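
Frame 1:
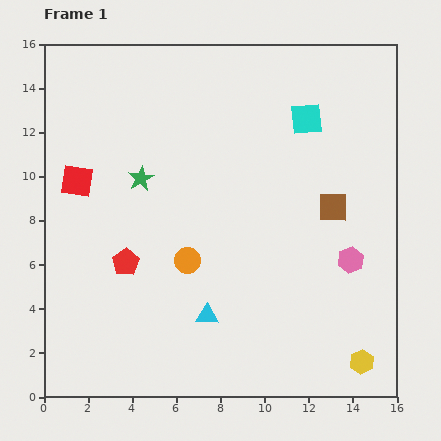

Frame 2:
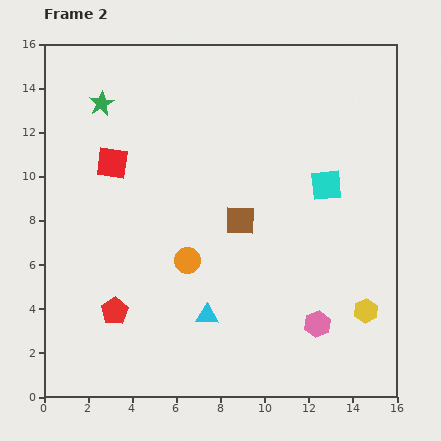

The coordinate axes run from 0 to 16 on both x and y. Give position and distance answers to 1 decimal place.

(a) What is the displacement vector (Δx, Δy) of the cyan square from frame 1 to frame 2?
(0.9, -3.0)

The cyan square was at (11.9, 12.6) in frame 1 and (12.8, 9.6) in frame 2.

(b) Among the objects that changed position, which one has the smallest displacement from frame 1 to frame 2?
the red square

(moved 1.8)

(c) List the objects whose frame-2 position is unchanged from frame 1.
the cyan triangle, the orange circle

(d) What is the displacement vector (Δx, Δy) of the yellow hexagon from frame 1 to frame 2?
(0.2, 2.3)

The yellow hexagon was at (14.4, 1.6) in frame 1 and (14.6, 3.9) in frame 2.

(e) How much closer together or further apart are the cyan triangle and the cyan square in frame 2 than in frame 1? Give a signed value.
-2.0

Distance in frame 1: 10.0. Distance in frame 2: 8.0.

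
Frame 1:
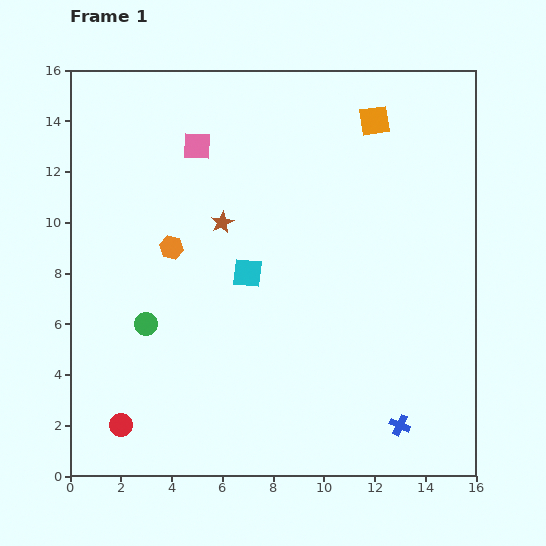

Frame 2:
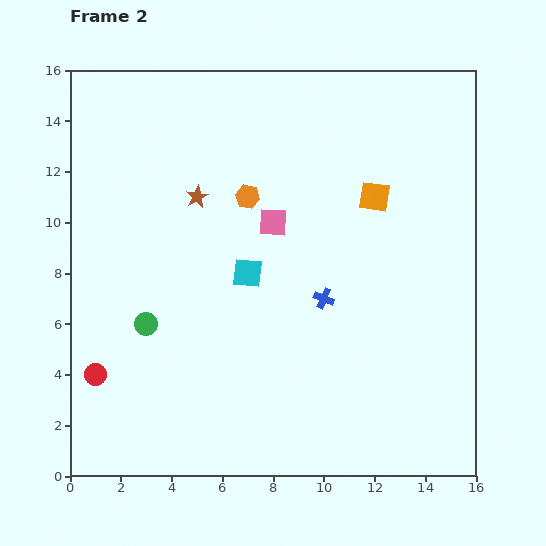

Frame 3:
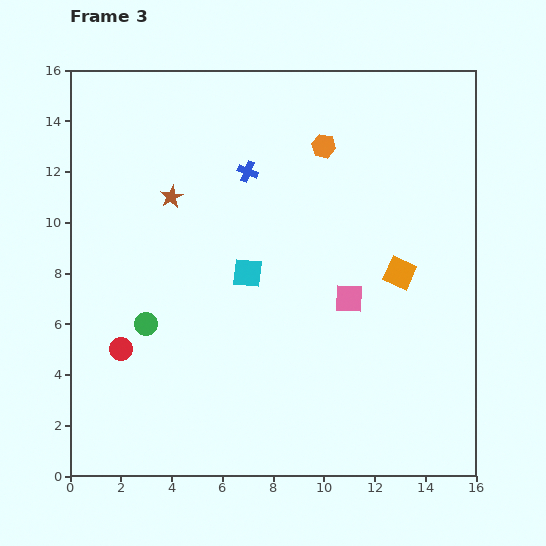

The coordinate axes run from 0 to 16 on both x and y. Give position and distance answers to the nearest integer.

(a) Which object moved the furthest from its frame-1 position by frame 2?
the blue cross

(moved 6; next 4)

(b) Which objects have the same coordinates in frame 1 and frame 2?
the green circle, the cyan square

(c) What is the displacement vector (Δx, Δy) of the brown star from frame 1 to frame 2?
(-1, 1)

The brown star was at (6, 10) in frame 1 and (5, 11) in frame 2.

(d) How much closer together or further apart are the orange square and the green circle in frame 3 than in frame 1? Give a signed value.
-2

Distance in frame 1: 12. Distance in frame 3: 10.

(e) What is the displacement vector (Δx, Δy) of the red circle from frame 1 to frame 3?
(0, 3)

The red circle was at (2, 2) in frame 1 and (2, 5) in frame 3.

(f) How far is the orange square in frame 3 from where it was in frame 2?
3

The orange square moved from (12, 11) to (13, 8), a distance of √(1² + 3²) ≈ 3.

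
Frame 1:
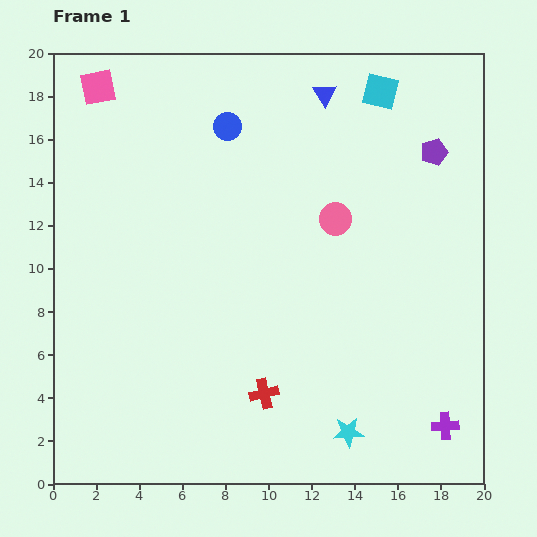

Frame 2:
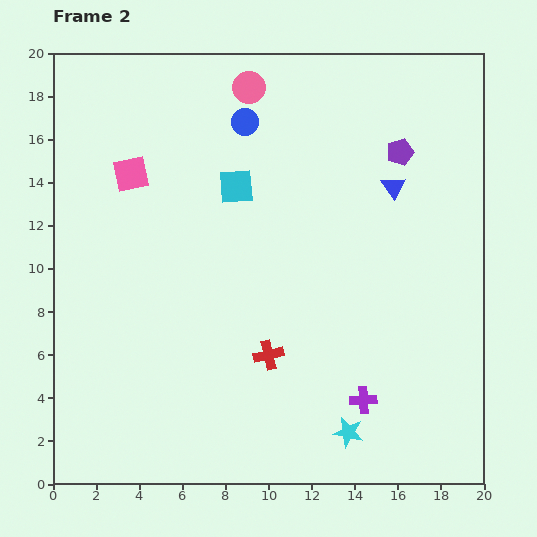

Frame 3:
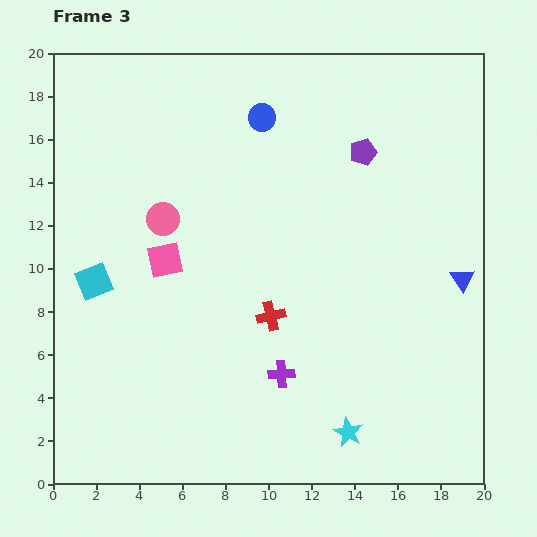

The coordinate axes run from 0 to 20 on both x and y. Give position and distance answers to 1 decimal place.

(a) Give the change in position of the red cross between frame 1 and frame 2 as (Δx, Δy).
(0.2, 1.8)

The red cross was at (9.8, 4.2) in frame 1 and (10.0, 6.0) in frame 2.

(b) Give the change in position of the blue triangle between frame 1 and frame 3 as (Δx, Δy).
(6.4, -8.6)

The blue triangle was at (12.6, 18.1) in frame 1 and (19.0, 9.5) in frame 3.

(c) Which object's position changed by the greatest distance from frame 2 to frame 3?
the cyan square

(moved 7.9; next 7.3)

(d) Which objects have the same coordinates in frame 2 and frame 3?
the cyan star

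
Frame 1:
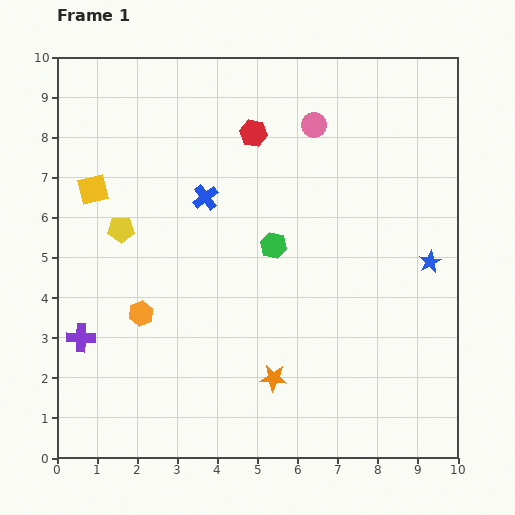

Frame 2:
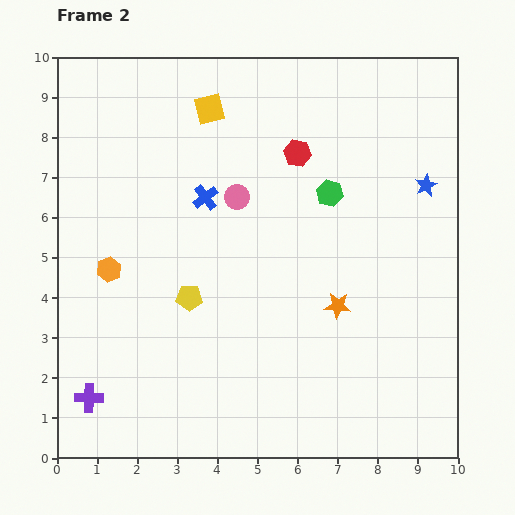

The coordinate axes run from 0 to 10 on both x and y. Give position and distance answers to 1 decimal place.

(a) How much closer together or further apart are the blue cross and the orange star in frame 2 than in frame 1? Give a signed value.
-0.5

Distance in frame 1: 4.8. Distance in frame 2: 4.3.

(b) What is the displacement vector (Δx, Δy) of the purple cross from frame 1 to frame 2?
(0.2, -1.5)

The purple cross was at (0.6, 3.0) in frame 1 and (0.8, 1.5) in frame 2.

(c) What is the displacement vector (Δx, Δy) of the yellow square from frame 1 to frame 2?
(2.9, 2.0)

The yellow square was at (0.9, 6.7) in frame 1 and (3.8, 8.7) in frame 2.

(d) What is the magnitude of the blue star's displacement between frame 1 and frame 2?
1.9

The blue star moved from (9.3, 4.9) to (9.2, 6.8), a distance of √(0.1² + 1.9²) ≈ 1.9.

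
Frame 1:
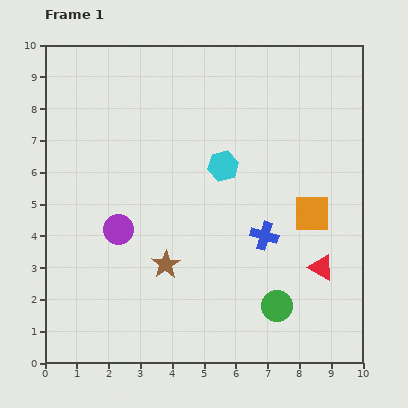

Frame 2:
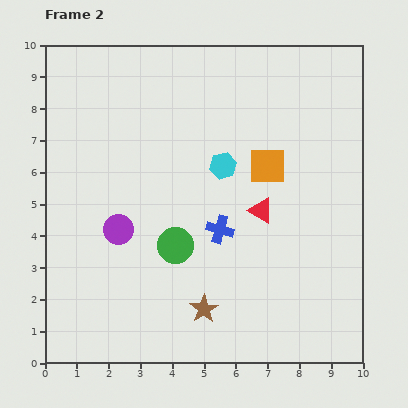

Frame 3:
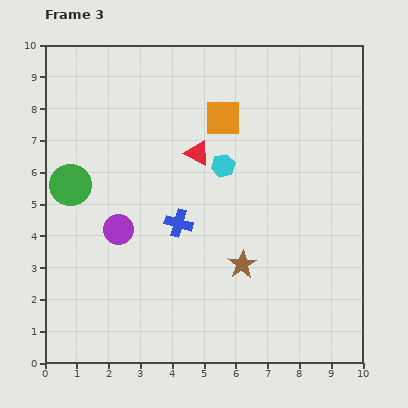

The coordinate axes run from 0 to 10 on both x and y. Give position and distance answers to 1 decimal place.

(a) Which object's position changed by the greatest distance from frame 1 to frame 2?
the green circle

(moved 3.7; next 2.6)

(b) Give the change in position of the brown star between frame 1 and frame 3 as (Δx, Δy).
(2.4, 0.0)

The brown star was at (3.8, 3.1) in frame 1 and (6.2, 3.1) in frame 3.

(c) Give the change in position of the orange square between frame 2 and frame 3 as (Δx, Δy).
(-1.4, 1.5)

The orange square was at (7.0, 6.2) in frame 2 and (5.6, 7.7) in frame 3.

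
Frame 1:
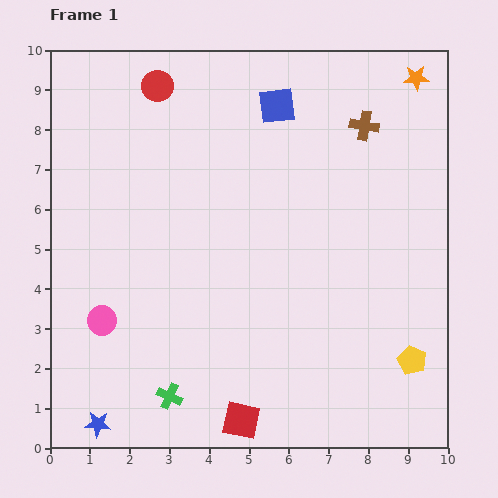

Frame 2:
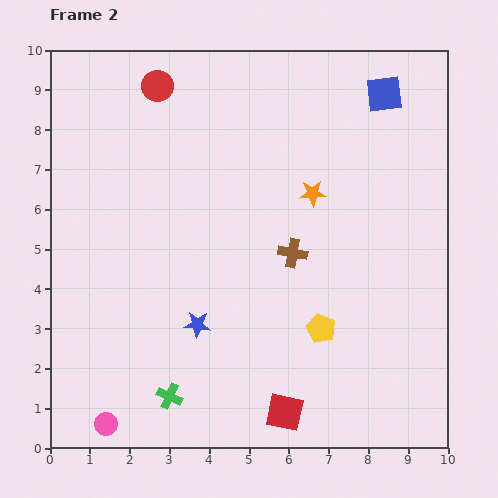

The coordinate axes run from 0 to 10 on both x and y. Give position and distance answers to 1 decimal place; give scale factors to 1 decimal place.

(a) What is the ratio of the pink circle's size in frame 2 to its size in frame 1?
0.8×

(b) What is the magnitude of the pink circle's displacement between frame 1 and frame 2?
2.6

The pink circle moved from (1.3, 3.2) to (1.4, 0.6), a distance of √(0.1² + 2.6²) ≈ 2.6.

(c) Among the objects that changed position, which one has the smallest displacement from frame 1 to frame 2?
the red square

(moved 1.1)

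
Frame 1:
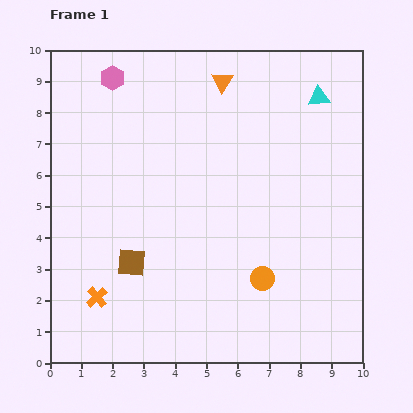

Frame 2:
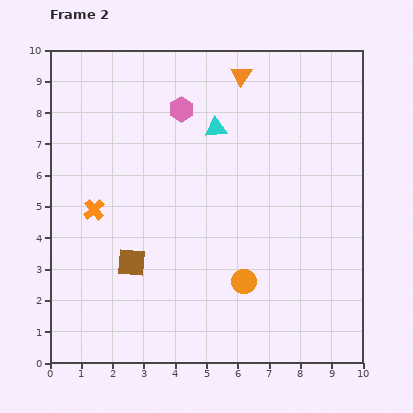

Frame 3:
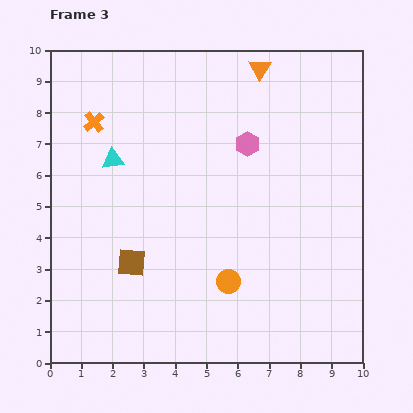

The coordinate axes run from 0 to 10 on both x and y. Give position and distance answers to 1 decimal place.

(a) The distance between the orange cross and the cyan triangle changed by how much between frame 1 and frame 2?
-4.9

Distance in frame 1: 9.6. Distance in frame 2: 4.7.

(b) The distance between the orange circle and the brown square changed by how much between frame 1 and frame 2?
-0.6

Distance in frame 1: 4.2. Distance in frame 2: 3.6.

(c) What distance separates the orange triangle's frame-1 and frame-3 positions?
1.3

The orange triangle moved from (5.5, 9.0) to (6.7, 9.4), a distance of √(1.2² + 0.4²) ≈ 1.3.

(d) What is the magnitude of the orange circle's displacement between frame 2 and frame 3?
0.5

The orange circle moved from (6.2, 2.6) to (5.7, 2.6), a distance of √(0.5² + 0.0²) ≈ 0.5.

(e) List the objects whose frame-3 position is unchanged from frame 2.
the brown square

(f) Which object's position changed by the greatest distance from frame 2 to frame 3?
the cyan triangle

(moved 3.4; next 2.8)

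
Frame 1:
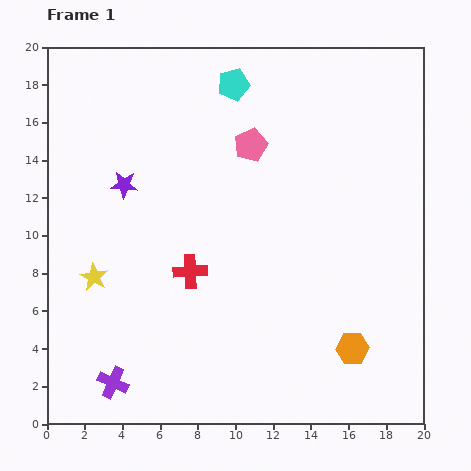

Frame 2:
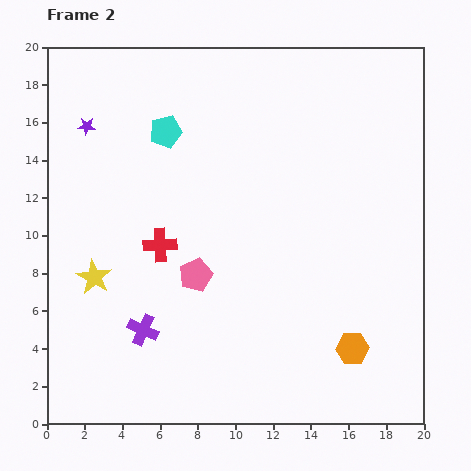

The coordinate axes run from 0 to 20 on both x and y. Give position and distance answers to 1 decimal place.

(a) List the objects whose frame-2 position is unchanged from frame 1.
the orange hexagon, the yellow star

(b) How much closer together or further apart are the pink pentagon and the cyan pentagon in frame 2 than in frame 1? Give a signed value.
+4.5

Distance in frame 1: 3.3. Distance in frame 2: 7.8.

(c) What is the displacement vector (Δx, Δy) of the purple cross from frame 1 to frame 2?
(1.6, 2.8)

The purple cross was at (3.5, 2.2) in frame 1 and (5.1, 5.0) in frame 2.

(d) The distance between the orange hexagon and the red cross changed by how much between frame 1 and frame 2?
+2.1

Distance in frame 1: 9.5. Distance in frame 2: 11.6.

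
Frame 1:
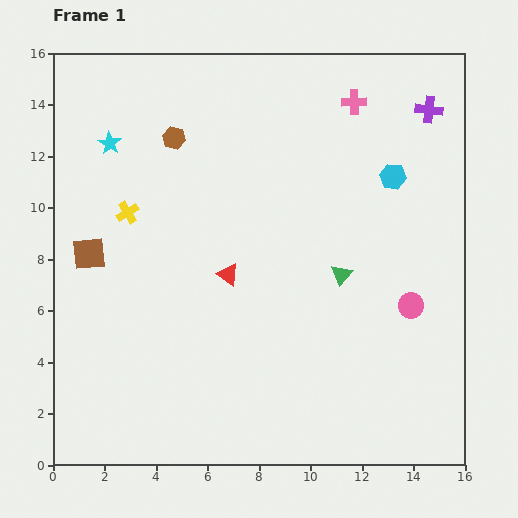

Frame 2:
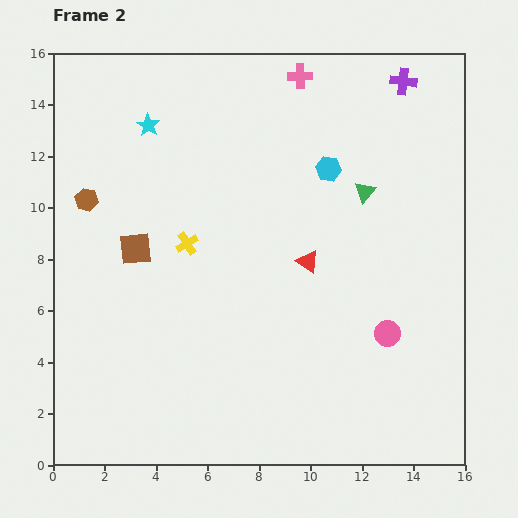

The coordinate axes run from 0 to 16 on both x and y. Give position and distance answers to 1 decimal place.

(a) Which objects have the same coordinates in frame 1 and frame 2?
none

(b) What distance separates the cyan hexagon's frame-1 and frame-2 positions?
2.5

The cyan hexagon moved from (13.2, 11.2) to (10.7, 11.5), a distance of √(2.5² + 0.3²) ≈ 2.5.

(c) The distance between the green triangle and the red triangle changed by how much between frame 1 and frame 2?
-0.9

Distance in frame 1: 4.4. Distance in frame 2: 3.5.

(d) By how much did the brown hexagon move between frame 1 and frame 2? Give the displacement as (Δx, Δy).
(-3.4, -2.4)

The brown hexagon was at (4.7, 12.7) in frame 1 and (1.3, 10.3) in frame 2.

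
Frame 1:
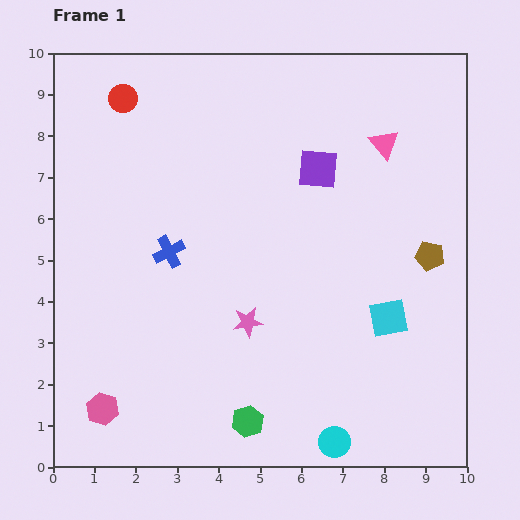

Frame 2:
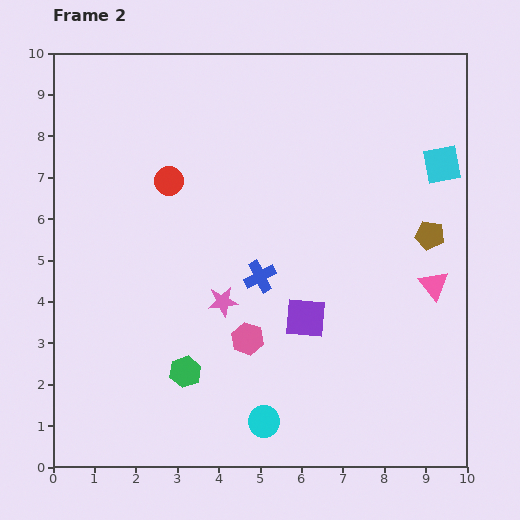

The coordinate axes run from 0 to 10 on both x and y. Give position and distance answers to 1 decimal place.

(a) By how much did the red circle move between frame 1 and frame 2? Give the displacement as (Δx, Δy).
(1.1, -2.0)

The red circle was at (1.7, 8.9) in frame 1 and (2.8, 6.9) in frame 2.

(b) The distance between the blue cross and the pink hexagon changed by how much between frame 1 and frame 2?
-2.6

Distance in frame 1: 4.1. Distance in frame 2: 1.5.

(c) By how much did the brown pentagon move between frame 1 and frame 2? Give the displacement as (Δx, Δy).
(0.0, 0.5)

The brown pentagon was at (9.1, 5.1) in frame 1 and (9.1, 5.6) in frame 2.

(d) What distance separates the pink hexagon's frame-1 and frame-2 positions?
3.9

The pink hexagon moved from (1.2, 1.4) to (4.7, 3.1), a distance of √(3.5² + 1.7²) ≈ 3.9.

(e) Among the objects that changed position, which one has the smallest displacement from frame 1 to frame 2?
the brown pentagon

(moved 0.5)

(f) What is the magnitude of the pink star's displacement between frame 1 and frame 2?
0.8

The pink star moved from (4.7, 3.5) to (4.1, 4.0), a distance of √(0.6² + 0.5²) ≈ 0.8.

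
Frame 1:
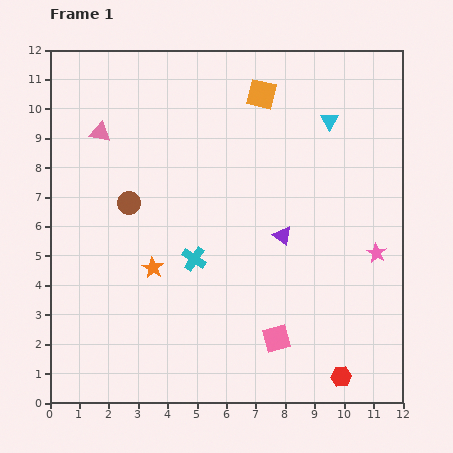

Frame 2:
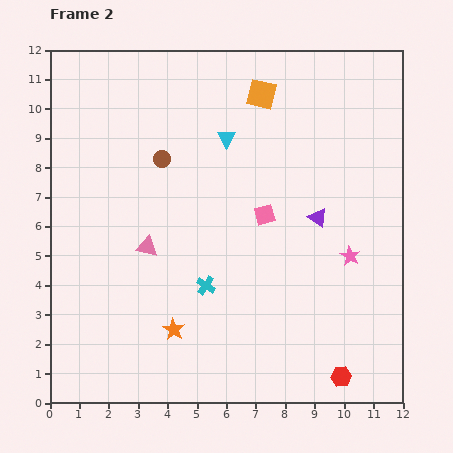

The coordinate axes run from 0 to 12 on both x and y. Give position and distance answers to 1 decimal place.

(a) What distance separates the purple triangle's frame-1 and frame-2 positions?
1.3

The purple triangle moved from (7.9, 5.7) to (9.1, 6.3), a distance of √(1.2² + 0.6²) ≈ 1.3.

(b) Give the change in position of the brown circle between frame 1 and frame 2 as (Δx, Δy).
(1.1, 1.5)

The brown circle was at (2.7, 6.8) in frame 1 and (3.8, 8.3) in frame 2.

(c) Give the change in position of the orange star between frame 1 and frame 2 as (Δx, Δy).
(0.7, -2.1)

The orange star was at (3.5, 4.6) in frame 1 and (4.2, 2.5) in frame 2.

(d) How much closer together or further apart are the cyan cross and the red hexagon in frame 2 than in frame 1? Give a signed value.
-0.9

Distance in frame 1: 6.4. Distance in frame 2: 5.5.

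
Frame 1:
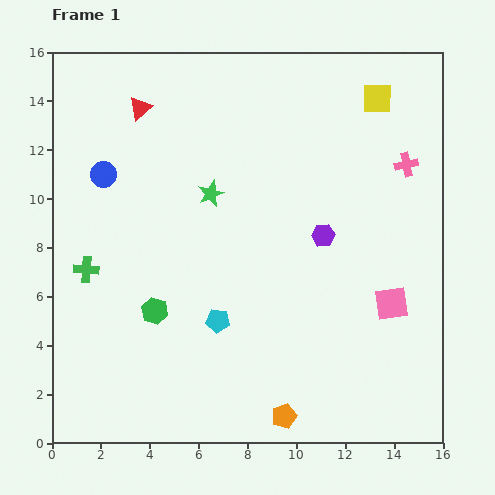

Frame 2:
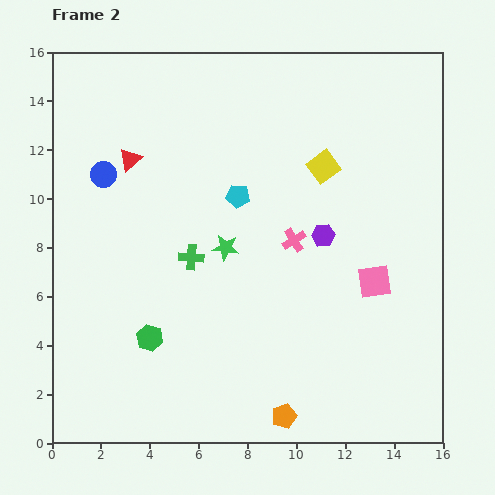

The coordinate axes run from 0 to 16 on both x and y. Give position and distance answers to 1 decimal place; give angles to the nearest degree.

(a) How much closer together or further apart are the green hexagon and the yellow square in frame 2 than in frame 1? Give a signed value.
-2.6

Distance in frame 1: 12.6. Distance in frame 2: 10.0.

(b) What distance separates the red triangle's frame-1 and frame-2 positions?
2.1

The red triangle moved from (3.6, 13.7) to (3.2, 11.6), a distance of √(0.4² + 2.1²) ≈ 2.1.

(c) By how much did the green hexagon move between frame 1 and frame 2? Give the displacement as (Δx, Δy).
(-0.2, -1.1)

The green hexagon was at (4.2, 5.4) in frame 1 and (4.0, 4.3) in frame 2.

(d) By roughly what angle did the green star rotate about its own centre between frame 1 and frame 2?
30° clockwise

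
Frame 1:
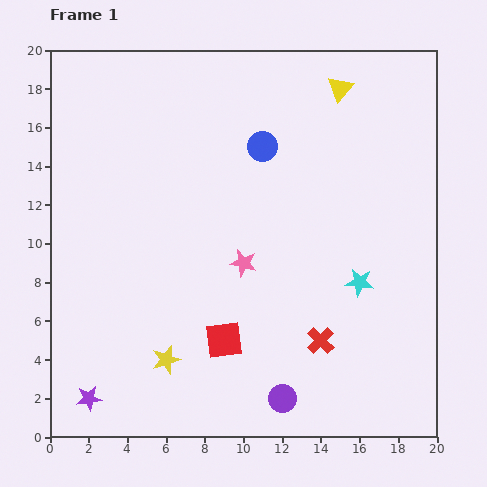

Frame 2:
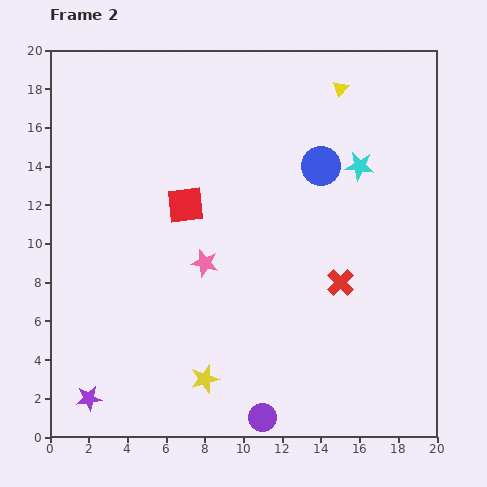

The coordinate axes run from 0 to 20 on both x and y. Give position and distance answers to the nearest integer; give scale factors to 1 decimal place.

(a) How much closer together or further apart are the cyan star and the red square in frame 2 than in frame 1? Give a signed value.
+1

Distance in frame 1: 8. Distance in frame 2: 9.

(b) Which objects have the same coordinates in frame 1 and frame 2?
the purple star, the yellow triangle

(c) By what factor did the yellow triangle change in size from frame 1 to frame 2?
0.6×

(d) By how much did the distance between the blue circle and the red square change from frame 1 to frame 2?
-3

Distance in frame 1: 10. Distance in frame 2: 7.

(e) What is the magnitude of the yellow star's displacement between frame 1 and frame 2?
2

The yellow star moved from (6, 4) to (8, 3), a distance of √(2² + 1²) ≈ 2.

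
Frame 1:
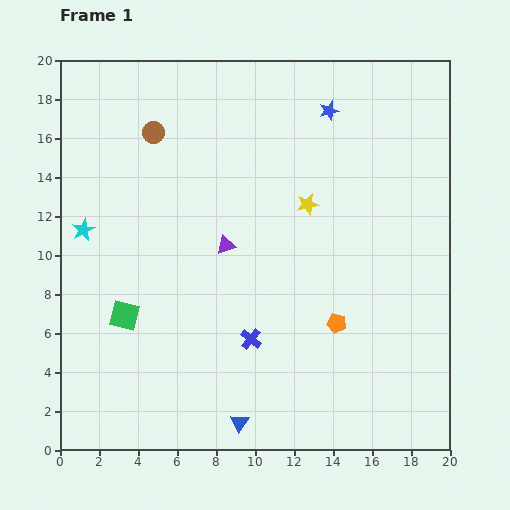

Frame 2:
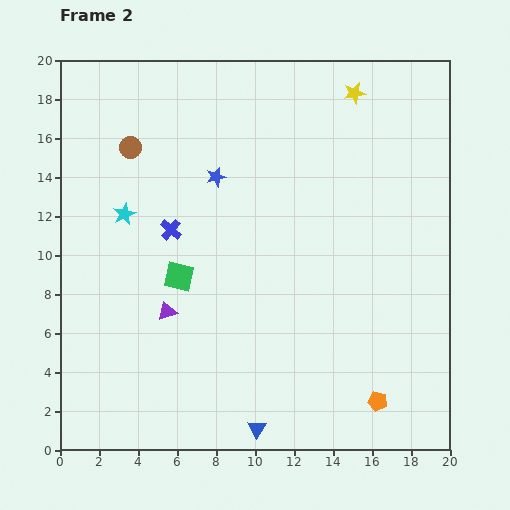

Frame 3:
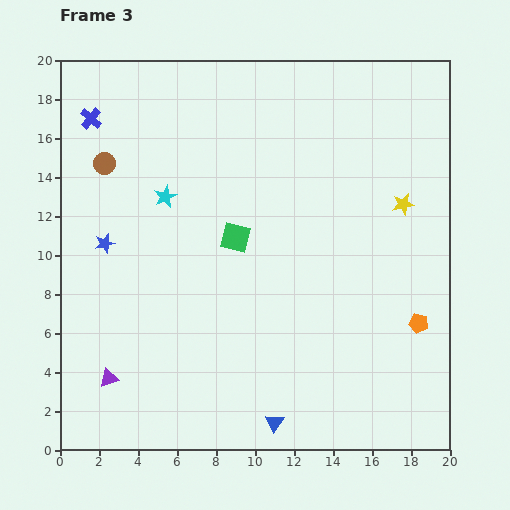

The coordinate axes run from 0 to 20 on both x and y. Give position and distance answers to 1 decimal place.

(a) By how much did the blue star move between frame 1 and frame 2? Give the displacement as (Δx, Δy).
(-5.8, -3.4)

The blue star was at (13.8, 17.4) in frame 1 and (8.0, 14.0) in frame 2.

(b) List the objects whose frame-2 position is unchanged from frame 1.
none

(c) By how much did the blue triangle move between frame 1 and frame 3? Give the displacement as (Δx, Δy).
(1.8, 0.0)

The blue triangle was at (9.2, 1.4) in frame 1 and (11.0, 1.4) in frame 3.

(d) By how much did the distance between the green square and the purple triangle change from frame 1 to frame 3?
+3.4

Distance in frame 1: 6.3. Distance in frame 3: 9.7.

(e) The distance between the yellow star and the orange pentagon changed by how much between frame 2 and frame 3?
-9.6

Distance in frame 2: 15.8. Distance in frame 3: 6.2.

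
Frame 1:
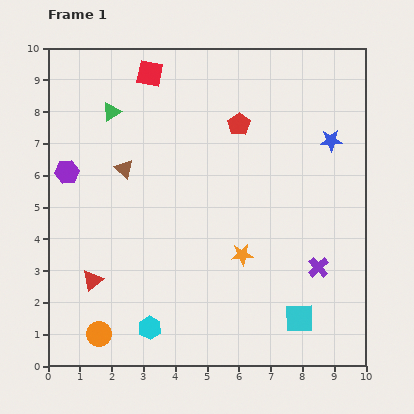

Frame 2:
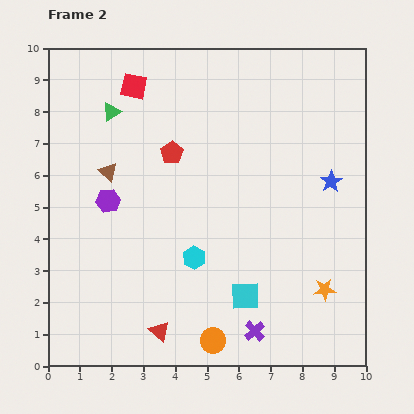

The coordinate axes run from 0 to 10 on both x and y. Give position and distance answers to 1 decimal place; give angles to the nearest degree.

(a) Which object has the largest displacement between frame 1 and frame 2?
the orange circle

(moved 3.6; next 2.8)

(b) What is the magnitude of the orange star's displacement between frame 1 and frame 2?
2.8

The orange star moved from (6.1, 3.5) to (8.7, 2.4), a distance of √(2.6² + 1.1²) ≈ 2.8.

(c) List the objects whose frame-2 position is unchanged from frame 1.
the green triangle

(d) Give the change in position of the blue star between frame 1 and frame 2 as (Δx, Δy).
(0.0, -1.3)

The blue star was at (8.9, 7.1) in frame 1 and (8.9, 5.8) in frame 2.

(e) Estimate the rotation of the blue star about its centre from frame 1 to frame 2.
28° counter-clockwise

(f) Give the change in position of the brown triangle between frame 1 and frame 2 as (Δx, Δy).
(-0.5, -0.1)

The brown triangle was at (2.4, 6.2) in frame 1 and (1.9, 6.1) in frame 2.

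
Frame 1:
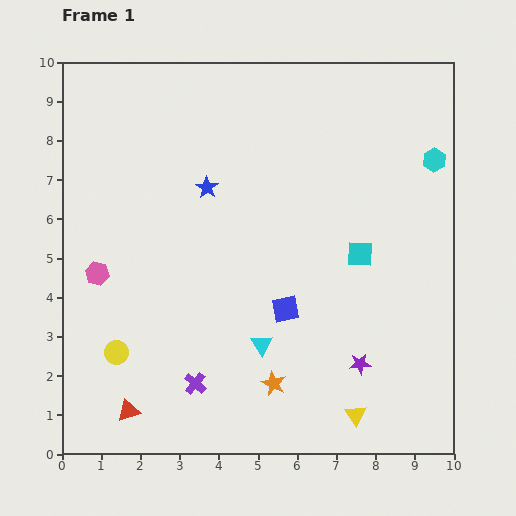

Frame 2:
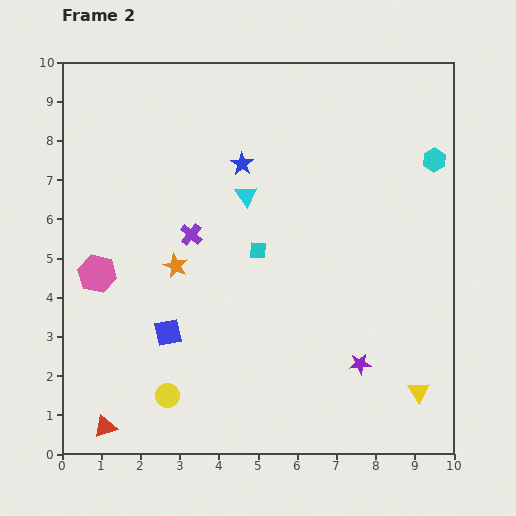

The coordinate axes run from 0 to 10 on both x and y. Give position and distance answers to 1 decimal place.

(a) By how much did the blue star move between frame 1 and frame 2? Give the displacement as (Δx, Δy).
(0.9, 0.6)

The blue star was at (3.7, 6.8) in frame 1 and (4.6, 7.4) in frame 2.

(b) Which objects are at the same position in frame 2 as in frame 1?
the purple star, the pink hexagon, the cyan hexagon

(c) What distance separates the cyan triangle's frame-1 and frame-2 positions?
3.8

The cyan triangle moved from (5.1, 2.8) to (4.7, 6.6), a distance of √(0.4² + 3.8²) ≈ 3.8.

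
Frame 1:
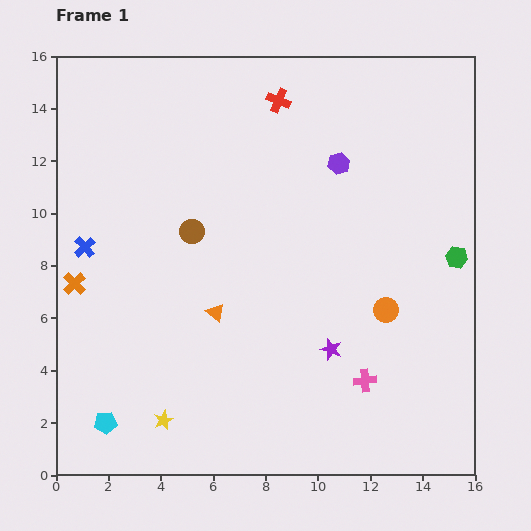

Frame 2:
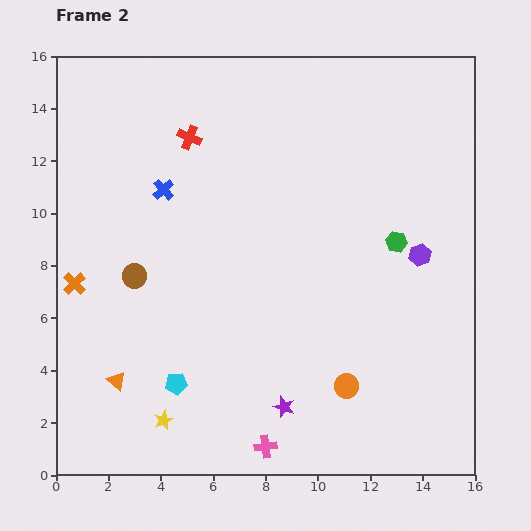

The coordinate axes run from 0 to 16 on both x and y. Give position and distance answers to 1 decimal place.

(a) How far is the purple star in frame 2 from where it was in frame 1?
2.8

The purple star moved from (10.5, 4.8) to (8.7, 2.6), a distance of √(1.8² + 2.2²) ≈ 2.8.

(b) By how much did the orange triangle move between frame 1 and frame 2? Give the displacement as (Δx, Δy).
(-3.8, -2.6)

The orange triangle was at (6.1, 6.2) in frame 1 and (2.3, 3.6) in frame 2.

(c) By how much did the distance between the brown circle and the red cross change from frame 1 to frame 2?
-0.3

Distance in frame 1: 6.0. Distance in frame 2: 5.7.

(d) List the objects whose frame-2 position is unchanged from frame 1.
the yellow star, the orange cross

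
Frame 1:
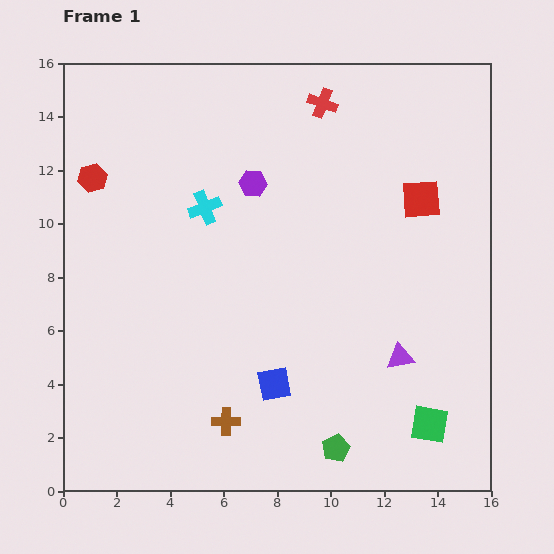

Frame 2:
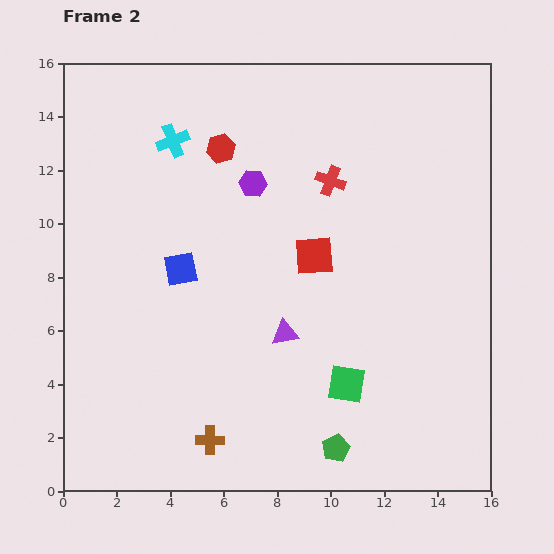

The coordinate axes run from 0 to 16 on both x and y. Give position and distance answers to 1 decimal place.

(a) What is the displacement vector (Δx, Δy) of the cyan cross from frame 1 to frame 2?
(-1.2, 2.5)

The cyan cross was at (5.3, 10.6) in frame 1 and (4.1, 13.1) in frame 2.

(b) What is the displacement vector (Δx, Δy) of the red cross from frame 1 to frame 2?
(0.3, -2.9)

The red cross was at (9.7, 14.5) in frame 1 and (10.0, 11.6) in frame 2.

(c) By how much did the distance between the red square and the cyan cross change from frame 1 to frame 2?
-1.3

Distance in frame 1: 8.1. Distance in frame 2: 6.8.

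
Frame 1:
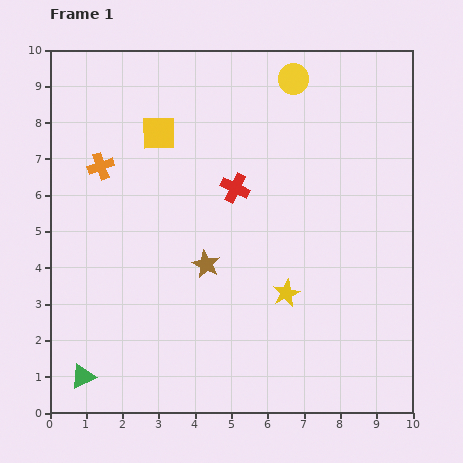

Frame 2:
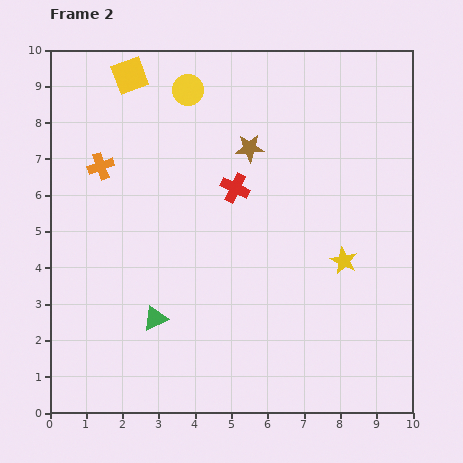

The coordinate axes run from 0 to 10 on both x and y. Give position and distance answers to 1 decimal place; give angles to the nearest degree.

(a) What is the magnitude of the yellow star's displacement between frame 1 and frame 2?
1.8

The yellow star moved from (6.5, 3.3) to (8.1, 4.2), a distance of √(1.6² + 0.9²) ≈ 1.8.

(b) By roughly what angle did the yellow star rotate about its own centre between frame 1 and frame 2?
22° counter-clockwise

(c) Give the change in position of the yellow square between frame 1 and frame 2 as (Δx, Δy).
(-0.8, 1.6)

The yellow square was at (3.0, 7.7) in frame 1 and (2.2, 9.3) in frame 2.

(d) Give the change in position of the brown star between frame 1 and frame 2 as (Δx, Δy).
(1.2, 3.2)

The brown star was at (4.3, 4.1) in frame 1 and (5.5, 7.3) in frame 2.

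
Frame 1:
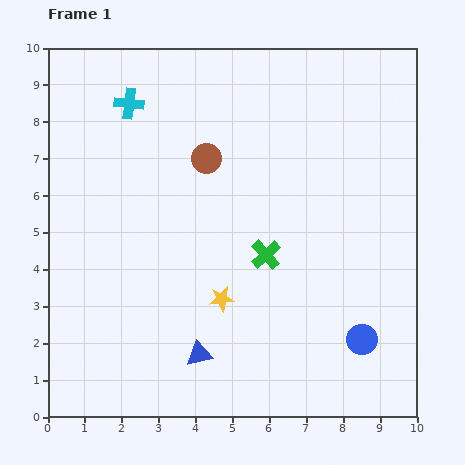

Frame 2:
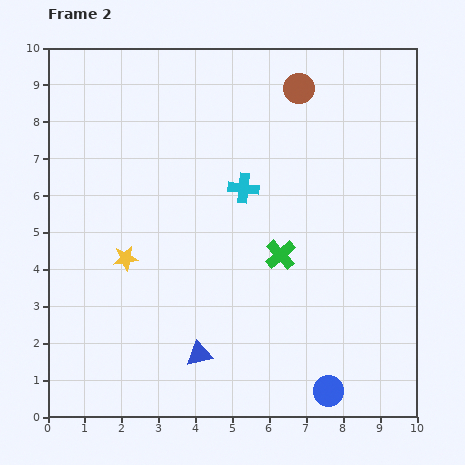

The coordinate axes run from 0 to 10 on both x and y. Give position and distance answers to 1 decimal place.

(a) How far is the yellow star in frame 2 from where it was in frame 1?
2.8

The yellow star moved from (4.7, 3.2) to (2.1, 4.3), a distance of √(2.6² + 1.1²) ≈ 2.8.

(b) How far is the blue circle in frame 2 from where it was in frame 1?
1.7

The blue circle moved from (8.5, 2.1) to (7.6, 0.7), a distance of √(0.9² + 1.4²) ≈ 1.7.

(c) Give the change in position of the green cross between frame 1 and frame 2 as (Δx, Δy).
(0.4, 0.0)

The green cross was at (5.9, 4.4) in frame 1 and (6.3, 4.4) in frame 2.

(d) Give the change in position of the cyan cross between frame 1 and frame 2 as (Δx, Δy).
(3.1, -2.3)

The cyan cross was at (2.2, 8.5) in frame 1 and (5.3, 6.2) in frame 2.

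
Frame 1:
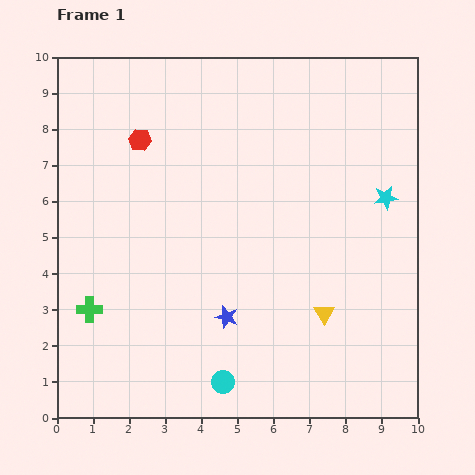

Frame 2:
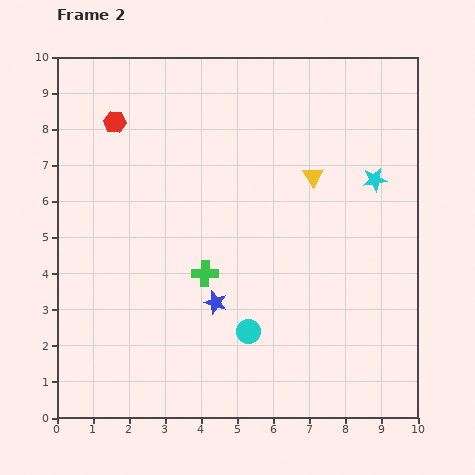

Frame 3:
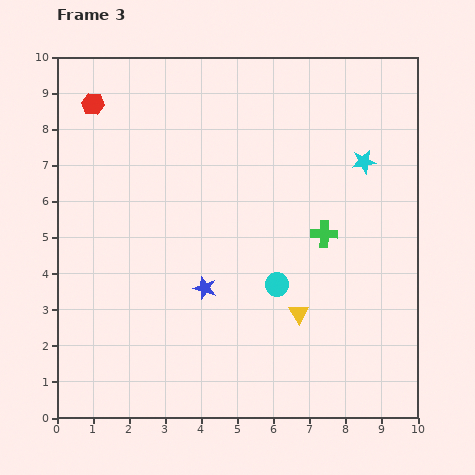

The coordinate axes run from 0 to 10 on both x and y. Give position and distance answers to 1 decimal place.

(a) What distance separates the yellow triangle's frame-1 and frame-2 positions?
3.8

The yellow triangle moved from (7.4, 2.9) to (7.1, 6.7), a distance of √(0.3² + 3.8²) ≈ 3.8.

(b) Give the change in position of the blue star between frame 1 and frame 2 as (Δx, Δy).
(-0.3, 0.4)

The blue star was at (4.7, 2.8) in frame 1 and (4.4, 3.2) in frame 2.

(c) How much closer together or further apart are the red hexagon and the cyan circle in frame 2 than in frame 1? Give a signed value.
-0.2

Distance in frame 1: 7.1. Distance in frame 2: 6.9.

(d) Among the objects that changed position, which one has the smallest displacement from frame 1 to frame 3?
the yellow triangle

(moved 0.7)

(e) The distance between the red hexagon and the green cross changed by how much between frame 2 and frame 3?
+2.4

Distance in frame 2: 4.9. Distance in frame 3: 7.3.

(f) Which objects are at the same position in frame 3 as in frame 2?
none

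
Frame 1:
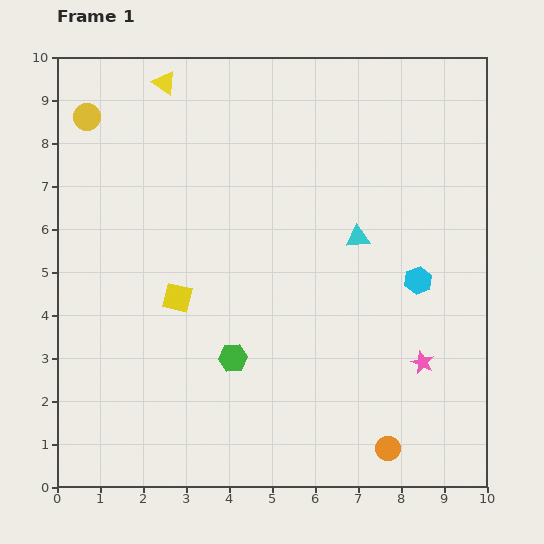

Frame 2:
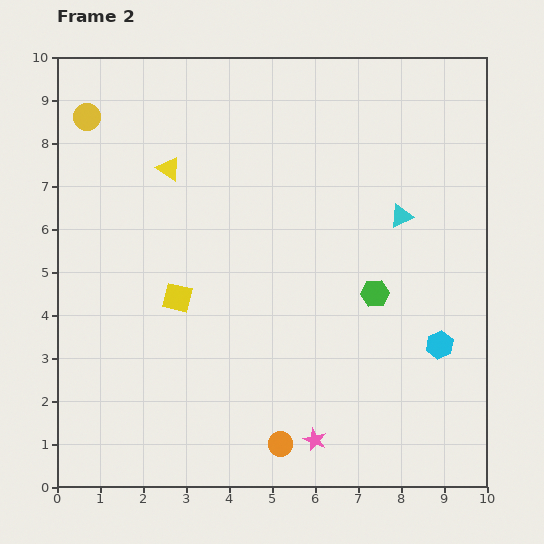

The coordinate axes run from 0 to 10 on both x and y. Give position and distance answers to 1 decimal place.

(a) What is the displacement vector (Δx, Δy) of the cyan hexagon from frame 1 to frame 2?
(0.5, -1.5)

The cyan hexagon was at (8.4, 4.8) in frame 1 and (8.9, 3.3) in frame 2.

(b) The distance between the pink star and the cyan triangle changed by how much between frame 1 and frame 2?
+2.3

Distance in frame 1: 3.3. Distance in frame 2: 5.6.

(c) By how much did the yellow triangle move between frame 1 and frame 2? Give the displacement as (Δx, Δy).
(0.1, -2.0)

The yellow triangle was at (2.5, 9.4) in frame 1 and (2.6, 7.4) in frame 2.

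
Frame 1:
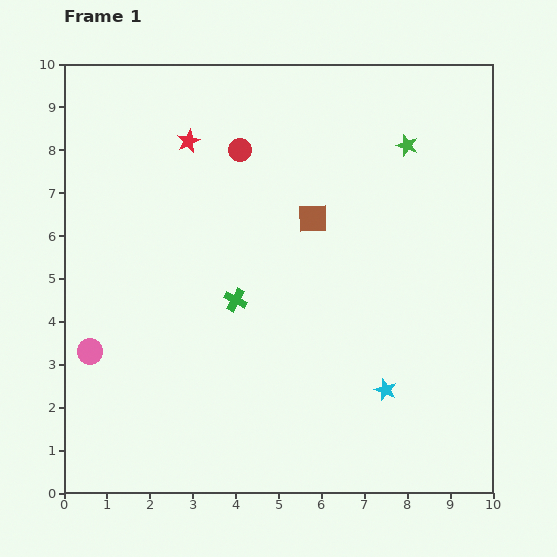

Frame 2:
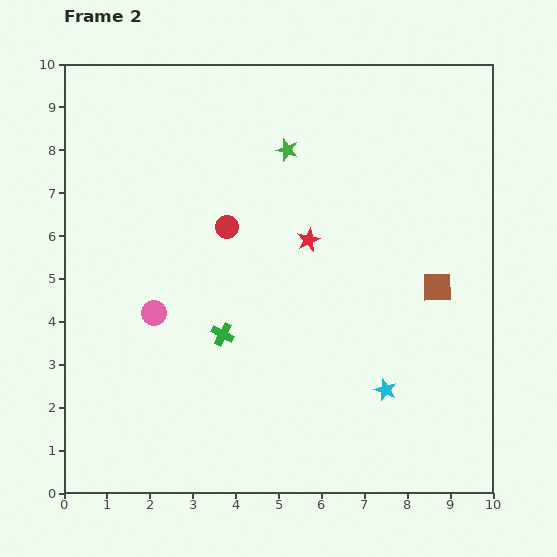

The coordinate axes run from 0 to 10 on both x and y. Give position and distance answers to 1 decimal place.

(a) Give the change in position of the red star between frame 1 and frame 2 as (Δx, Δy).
(2.8, -2.3)

The red star was at (2.9, 8.2) in frame 1 and (5.7, 5.9) in frame 2.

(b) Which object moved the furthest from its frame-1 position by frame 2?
the red star

(moved 3.6; next 3.3)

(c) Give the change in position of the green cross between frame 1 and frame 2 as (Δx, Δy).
(-0.3, -0.8)

The green cross was at (4.0, 4.5) in frame 1 and (3.7, 3.7) in frame 2.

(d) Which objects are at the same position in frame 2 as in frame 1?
the cyan star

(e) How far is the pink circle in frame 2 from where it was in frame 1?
1.7

The pink circle moved from (0.6, 3.3) to (2.1, 4.2), a distance of √(1.5² + 0.9²) ≈ 1.7.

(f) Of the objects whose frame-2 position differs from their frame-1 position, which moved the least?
the green cross

(moved 0.9)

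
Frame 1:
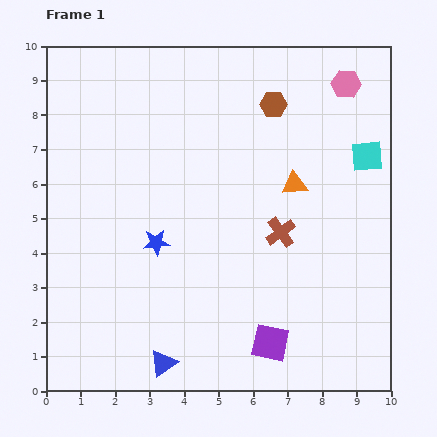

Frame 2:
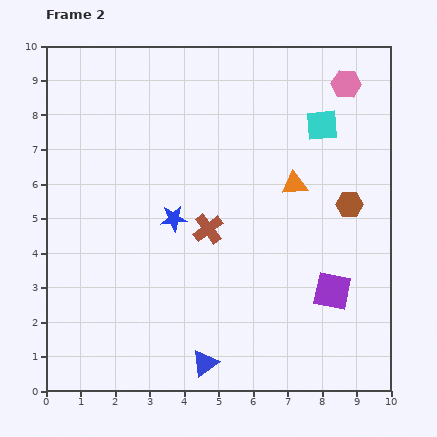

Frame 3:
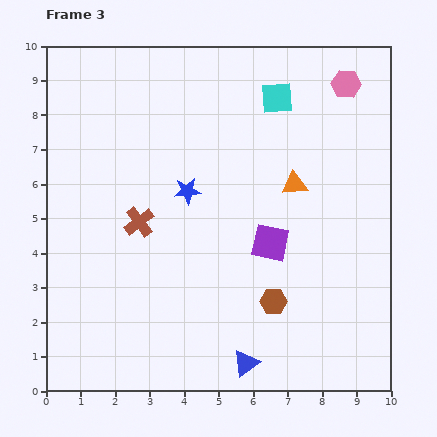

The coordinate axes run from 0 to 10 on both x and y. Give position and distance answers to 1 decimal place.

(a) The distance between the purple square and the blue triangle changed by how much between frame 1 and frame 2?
+1.1

Distance in frame 1: 3.2. Distance in frame 2: 4.3.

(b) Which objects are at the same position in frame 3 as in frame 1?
the orange triangle, the pink hexagon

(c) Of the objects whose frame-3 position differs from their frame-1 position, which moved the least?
the blue star

(moved 1.7)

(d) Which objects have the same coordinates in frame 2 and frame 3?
the orange triangle, the pink hexagon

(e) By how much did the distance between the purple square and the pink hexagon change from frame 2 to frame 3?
-0.9

Distance in frame 2: 6.0. Distance in frame 3: 5.1.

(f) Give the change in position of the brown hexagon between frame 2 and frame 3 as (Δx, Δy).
(-2.2, -2.8)

The brown hexagon was at (8.8, 5.4) in frame 2 and (6.6, 2.6) in frame 3.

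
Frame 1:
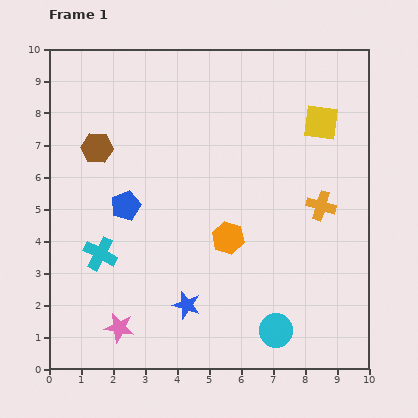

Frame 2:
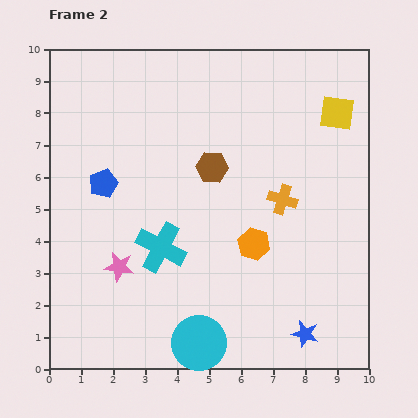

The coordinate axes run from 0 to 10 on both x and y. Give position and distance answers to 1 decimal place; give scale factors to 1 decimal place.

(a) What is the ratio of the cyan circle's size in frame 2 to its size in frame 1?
1.6×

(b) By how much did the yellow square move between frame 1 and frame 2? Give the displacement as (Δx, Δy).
(0.5, 0.3)

The yellow square was at (8.5, 7.7) in frame 1 and (9.0, 8.0) in frame 2.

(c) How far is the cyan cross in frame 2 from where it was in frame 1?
1.9

The cyan cross moved from (1.6, 3.6) to (3.5, 3.8), a distance of √(1.9² + 0.2²) ≈ 1.9.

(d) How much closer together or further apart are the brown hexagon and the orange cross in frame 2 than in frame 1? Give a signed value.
-4.8

Distance in frame 1: 7.2. Distance in frame 2: 2.4.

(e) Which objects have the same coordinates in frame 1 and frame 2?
none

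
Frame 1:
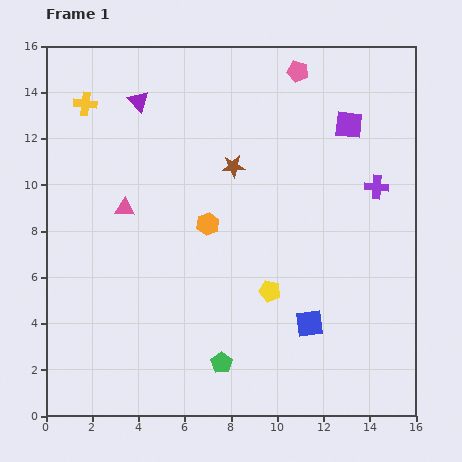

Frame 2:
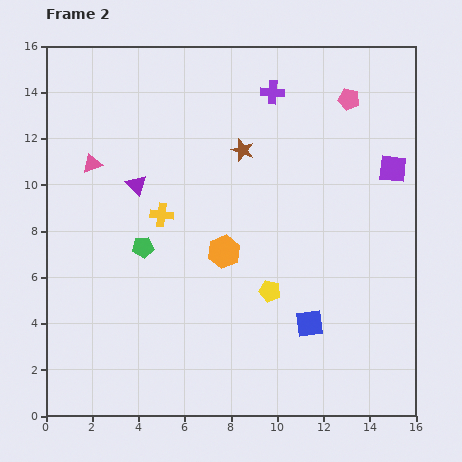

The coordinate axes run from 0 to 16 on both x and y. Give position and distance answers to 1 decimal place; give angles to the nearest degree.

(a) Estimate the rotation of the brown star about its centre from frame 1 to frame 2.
24° clockwise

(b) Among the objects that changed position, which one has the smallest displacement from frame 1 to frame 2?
the brown star

(moved 0.8)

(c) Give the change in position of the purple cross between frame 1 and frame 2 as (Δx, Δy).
(-4.5, 4.1)

The purple cross was at (14.3, 9.9) in frame 1 and (9.8, 14.0) in frame 2.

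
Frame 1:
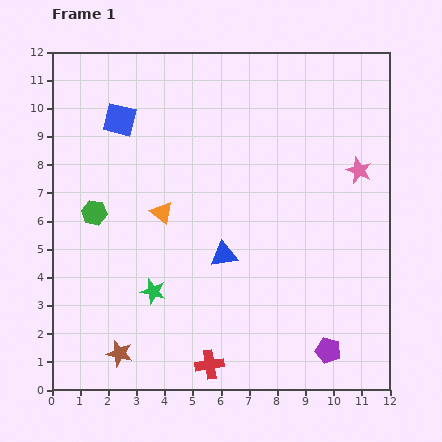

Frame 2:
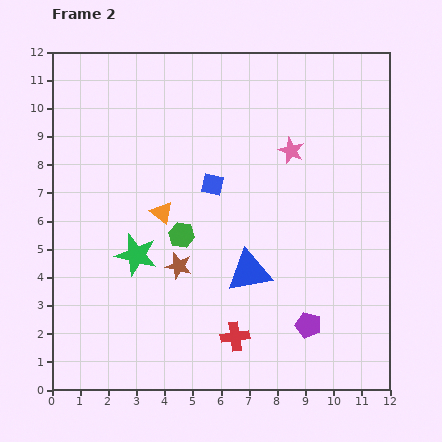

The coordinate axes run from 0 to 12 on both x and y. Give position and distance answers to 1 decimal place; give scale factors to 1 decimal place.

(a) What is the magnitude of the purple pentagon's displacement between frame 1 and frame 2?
1.1

The purple pentagon moved from (9.8, 1.4) to (9.1, 2.3), a distance of √(0.7² + 0.9²) ≈ 1.1.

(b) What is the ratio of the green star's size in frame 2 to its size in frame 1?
1.7×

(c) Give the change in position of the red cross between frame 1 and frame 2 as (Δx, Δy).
(0.9, 1.0)

The red cross was at (5.6, 0.9) in frame 1 and (6.5, 1.9) in frame 2.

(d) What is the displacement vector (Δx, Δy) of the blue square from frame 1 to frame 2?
(3.3, -2.3)

The blue square was at (2.4, 9.6) in frame 1 and (5.7, 7.3) in frame 2.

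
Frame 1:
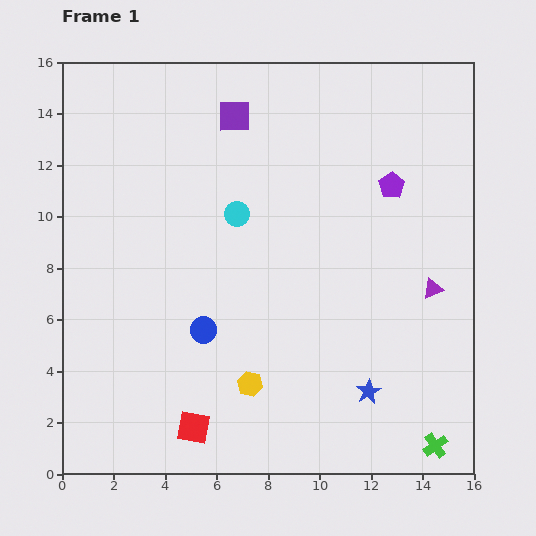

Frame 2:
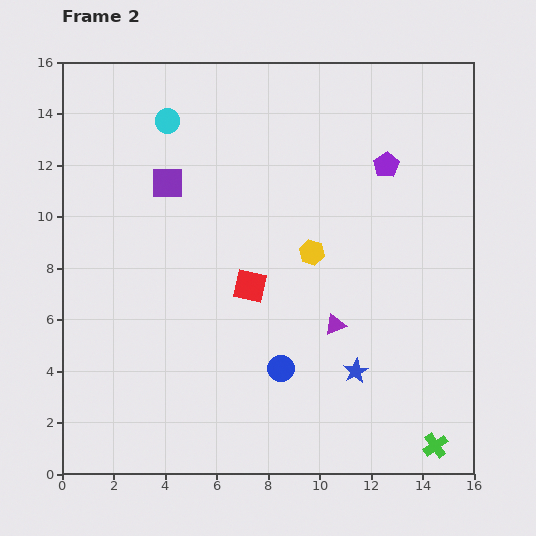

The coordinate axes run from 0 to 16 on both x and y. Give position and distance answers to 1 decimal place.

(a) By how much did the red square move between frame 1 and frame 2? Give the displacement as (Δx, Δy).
(2.2, 5.5)

The red square was at (5.1, 1.8) in frame 1 and (7.3, 7.3) in frame 2.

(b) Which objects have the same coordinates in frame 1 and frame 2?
the green cross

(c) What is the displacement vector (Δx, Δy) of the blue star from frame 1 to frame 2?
(-0.5, 0.8)

The blue star was at (11.9, 3.2) in frame 1 and (11.4, 4.0) in frame 2.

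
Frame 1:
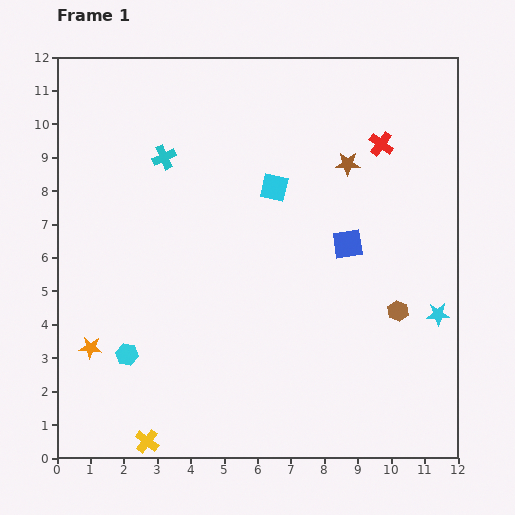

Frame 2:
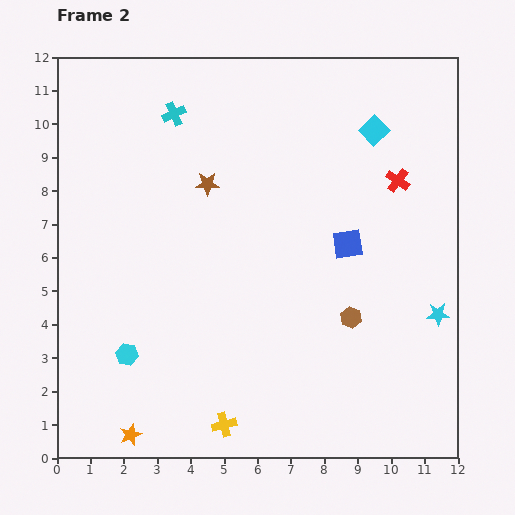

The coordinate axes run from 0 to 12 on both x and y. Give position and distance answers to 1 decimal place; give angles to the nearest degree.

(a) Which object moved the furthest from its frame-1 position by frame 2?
the brown star

(moved 4.2; next 3.4)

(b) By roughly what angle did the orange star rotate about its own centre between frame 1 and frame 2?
27° counter-clockwise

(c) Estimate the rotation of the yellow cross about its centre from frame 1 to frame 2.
38° clockwise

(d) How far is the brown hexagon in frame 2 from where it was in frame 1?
1.4

The brown hexagon moved from (10.2, 4.4) to (8.8, 4.2), a distance of √(1.4² + 0.2²) ≈ 1.4.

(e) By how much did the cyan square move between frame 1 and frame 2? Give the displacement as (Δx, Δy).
(3.0, 1.7)

The cyan square was at (6.5, 8.1) in frame 1 and (9.5, 9.8) in frame 2.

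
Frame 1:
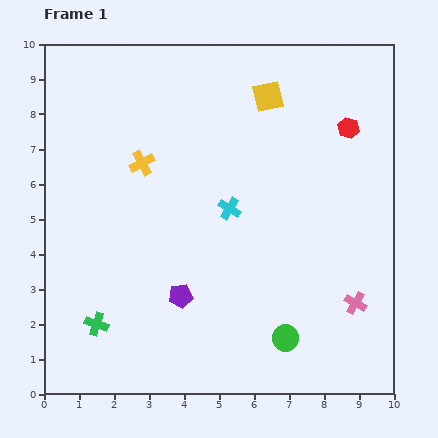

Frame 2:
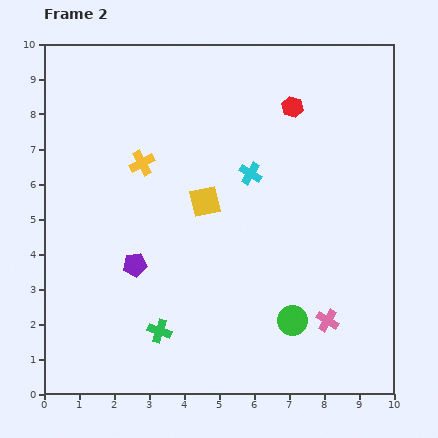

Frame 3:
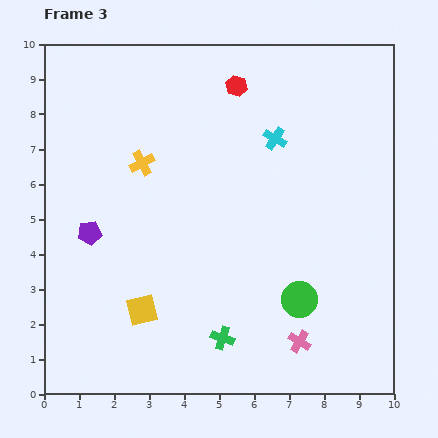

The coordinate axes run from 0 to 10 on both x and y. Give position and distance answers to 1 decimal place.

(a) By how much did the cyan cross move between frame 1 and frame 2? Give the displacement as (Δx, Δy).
(0.6, 1.0)

The cyan cross was at (5.3, 5.3) in frame 1 and (5.9, 6.3) in frame 2.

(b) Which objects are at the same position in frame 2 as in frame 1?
the yellow cross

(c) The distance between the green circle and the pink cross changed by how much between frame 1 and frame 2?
-1.2

Distance in frame 1: 2.2. Distance in frame 2: 1.0.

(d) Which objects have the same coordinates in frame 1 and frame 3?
the yellow cross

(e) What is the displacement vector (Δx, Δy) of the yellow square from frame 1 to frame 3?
(-3.6, -6.1)

The yellow square was at (6.4, 8.5) in frame 1 and (2.8, 2.4) in frame 3.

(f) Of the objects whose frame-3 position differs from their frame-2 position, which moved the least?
the green circle

(moved 0.6)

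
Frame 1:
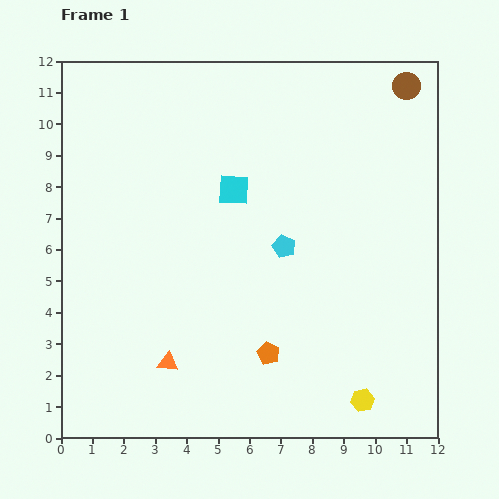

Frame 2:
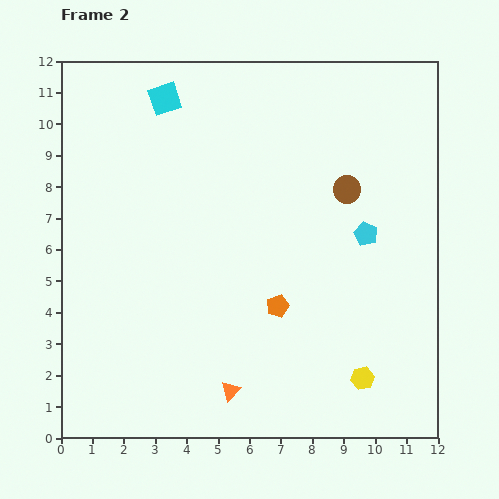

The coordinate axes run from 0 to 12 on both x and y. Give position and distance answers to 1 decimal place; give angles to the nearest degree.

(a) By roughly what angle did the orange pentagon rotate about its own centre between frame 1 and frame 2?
28° clockwise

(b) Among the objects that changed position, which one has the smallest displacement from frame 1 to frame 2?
the yellow hexagon

(moved 0.7)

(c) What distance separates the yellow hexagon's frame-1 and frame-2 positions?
0.7

The yellow hexagon moved from (9.6, 1.2) to (9.6, 1.9), a distance of √(0.0² + 0.7²) ≈ 0.7.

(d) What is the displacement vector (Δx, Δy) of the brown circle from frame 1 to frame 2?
(-1.9, -3.3)

The brown circle was at (11.0, 11.2) in frame 1 and (9.1, 7.9) in frame 2.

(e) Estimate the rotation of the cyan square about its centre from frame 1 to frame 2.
22° counter-clockwise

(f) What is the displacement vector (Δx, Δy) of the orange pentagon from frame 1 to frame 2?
(0.3, 1.5)

The orange pentagon was at (6.6, 2.7) in frame 1 and (6.9, 4.2) in frame 2.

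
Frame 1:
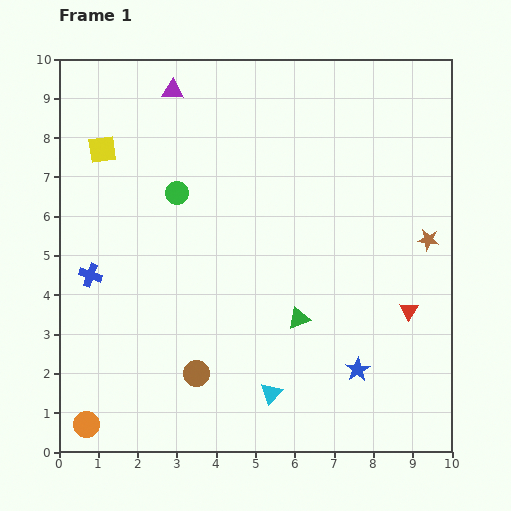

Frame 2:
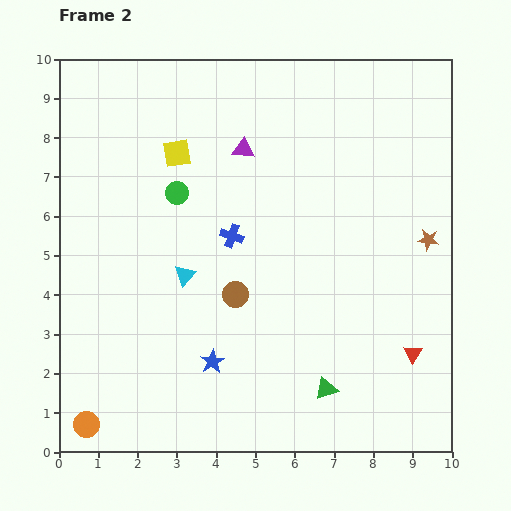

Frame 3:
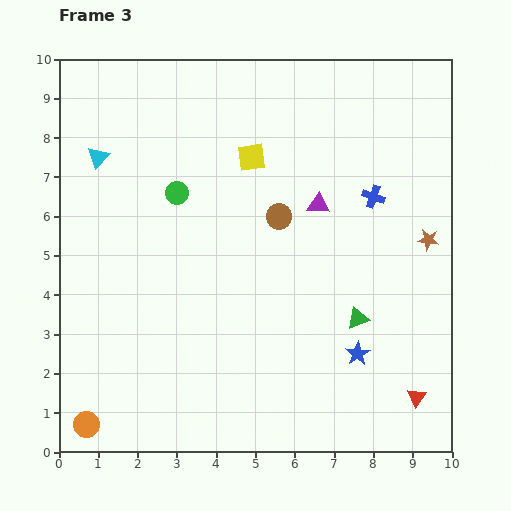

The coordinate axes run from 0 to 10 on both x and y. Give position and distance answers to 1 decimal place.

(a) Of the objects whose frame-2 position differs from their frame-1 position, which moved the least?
the red triangle

(moved 1.1)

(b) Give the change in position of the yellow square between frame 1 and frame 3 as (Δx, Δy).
(3.8, -0.2)

The yellow square was at (1.1, 7.7) in frame 1 and (4.9, 7.5) in frame 3.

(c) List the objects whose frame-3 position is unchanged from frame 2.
the orange circle, the brown star, the green circle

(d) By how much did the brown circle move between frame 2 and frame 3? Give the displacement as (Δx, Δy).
(1.1, 2.0)

The brown circle was at (4.5, 4.0) in frame 2 and (5.6, 6.0) in frame 3.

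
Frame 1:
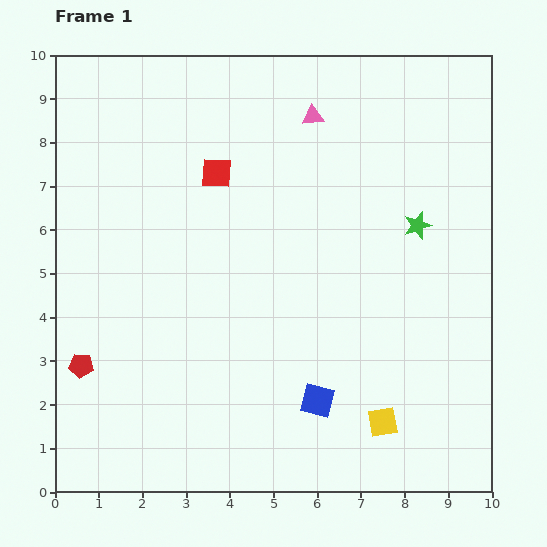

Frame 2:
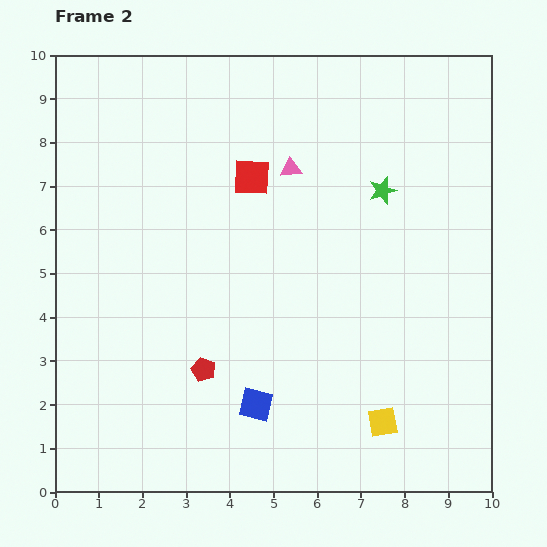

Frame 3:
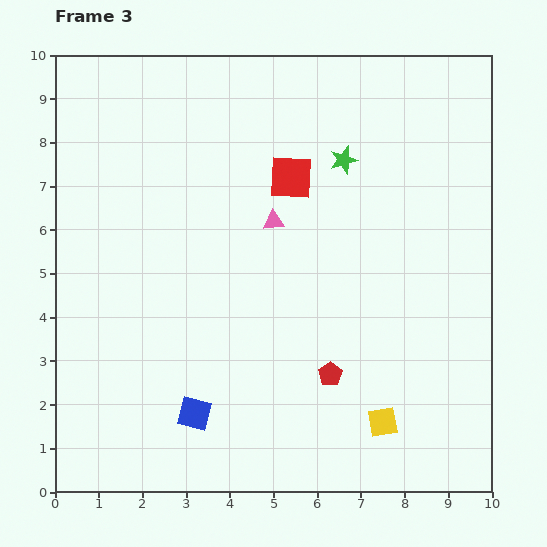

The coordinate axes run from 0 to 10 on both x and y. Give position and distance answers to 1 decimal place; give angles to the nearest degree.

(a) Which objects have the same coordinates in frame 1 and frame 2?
the yellow square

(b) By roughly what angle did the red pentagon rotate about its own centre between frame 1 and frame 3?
31° clockwise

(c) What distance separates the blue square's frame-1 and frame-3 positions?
2.8

The blue square moved from (6.0, 2.1) to (3.2, 1.8), a distance of √(2.8² + 0.3²) ≈ 2.8.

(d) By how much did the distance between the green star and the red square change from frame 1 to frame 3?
-3.5

Distance in frame 1: 4.8. Distance in frame 3: 1.3.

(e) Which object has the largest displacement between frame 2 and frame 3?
the red pentagon

(moved 2.9; next 1.4)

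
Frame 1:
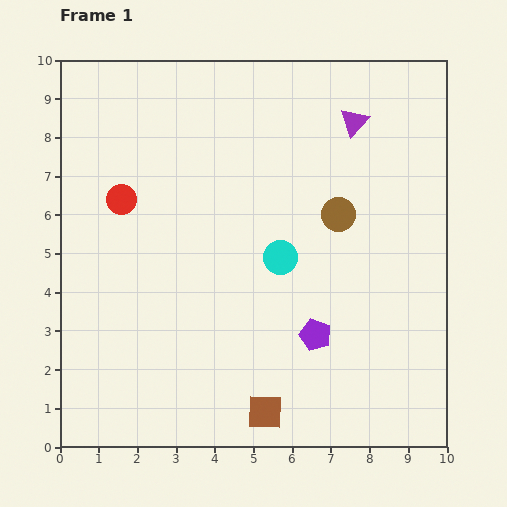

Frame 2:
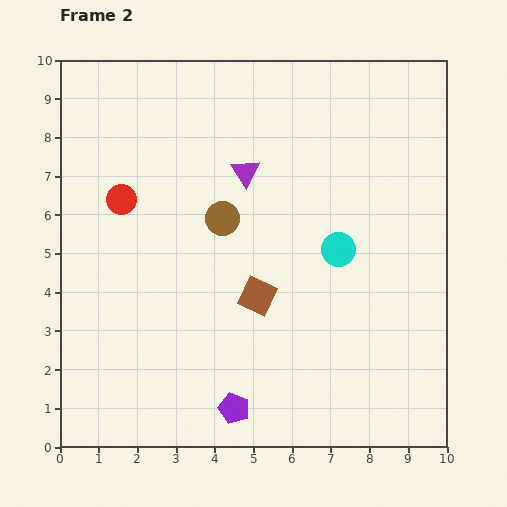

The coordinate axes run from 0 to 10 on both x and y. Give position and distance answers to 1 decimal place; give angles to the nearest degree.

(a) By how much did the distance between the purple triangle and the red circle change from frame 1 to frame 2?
-3.0

Distance in frame 1: 6.3. Distance in frame 2: 3.3.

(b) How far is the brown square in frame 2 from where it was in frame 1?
3.0

The brown square moved from (5.3, 0.9) to (5.1, 3.9), a distance of √(0.2² + 3.0²) ≈ 3.0.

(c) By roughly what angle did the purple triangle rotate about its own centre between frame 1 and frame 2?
16° counter-clockwise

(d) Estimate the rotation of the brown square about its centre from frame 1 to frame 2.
23° clockwise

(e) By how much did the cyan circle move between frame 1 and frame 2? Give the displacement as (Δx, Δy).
(1.5, 0.2)

The cyan circle was at (5.7, 4.9) in frame 1 and (7.2, 5.1) in frame 2.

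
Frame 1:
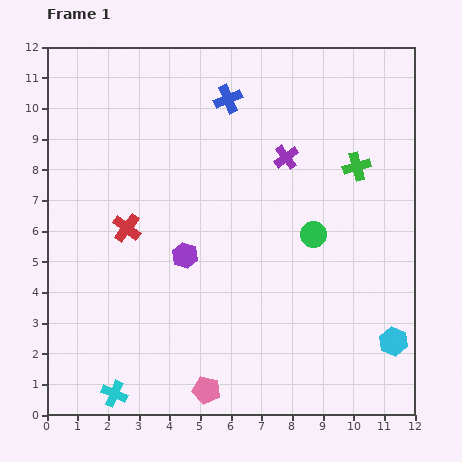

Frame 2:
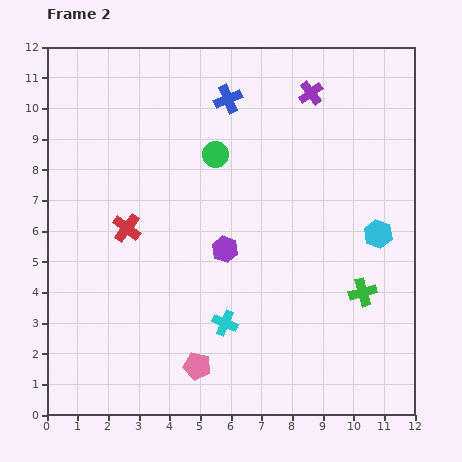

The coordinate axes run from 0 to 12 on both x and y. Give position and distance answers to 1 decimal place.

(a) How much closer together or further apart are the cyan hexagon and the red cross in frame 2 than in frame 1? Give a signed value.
-1.3

Distance in frame 1: 9.5. Distance in frame 2: 8.2.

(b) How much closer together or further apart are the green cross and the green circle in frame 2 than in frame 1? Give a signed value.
+4.0

Distance in frame 1: 2.6. Distance in frame 2: 6.6.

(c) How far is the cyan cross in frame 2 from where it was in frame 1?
4.3

The cyan cross moved from (2.2, 0.7) to (5.8, 3.0), a distance of √(3.6² + 2.3²) ≈ 4.3.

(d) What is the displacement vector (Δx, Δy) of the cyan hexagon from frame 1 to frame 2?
(-0.5, 3.5)

The cyan hexagon was at (11.3, 2.4) in frame 1 and (10.8, 5.9) in frame 2.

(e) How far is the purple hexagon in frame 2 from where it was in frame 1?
1.3

The purple hexagon moved from (4.5, 5.2) to (5.8, 5.4), a distance of √(1.3² + 0.2²) ≈ 1.3.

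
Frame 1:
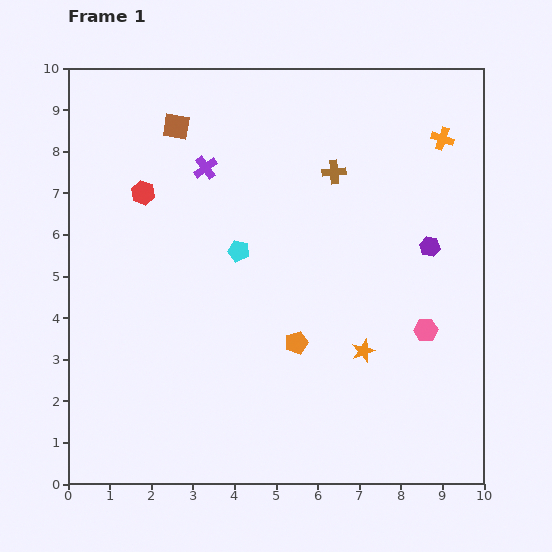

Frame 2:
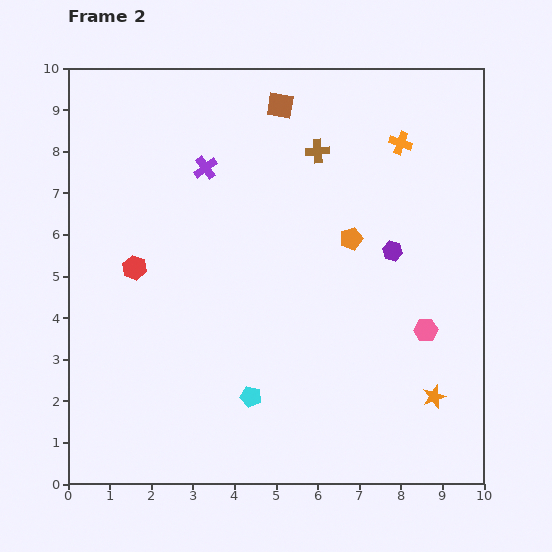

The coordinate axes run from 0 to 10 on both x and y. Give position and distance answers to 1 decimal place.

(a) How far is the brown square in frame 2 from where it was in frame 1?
2.5

The brown square moved from (2.6, 8.6) to (5.1, 9.1), a distance of √(2.5² + 0.5²) ≈ 2.5.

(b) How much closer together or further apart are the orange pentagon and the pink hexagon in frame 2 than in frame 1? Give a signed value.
-0.3

Distance in frame 1: 3.1. Distance in frame 2: 2.8.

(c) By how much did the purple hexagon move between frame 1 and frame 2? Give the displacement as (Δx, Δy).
(-0.9, -0.1)

The purple hexagon was at (8.7, 5.7) in frame 1 and (7.8, 5.6) in frame 2.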